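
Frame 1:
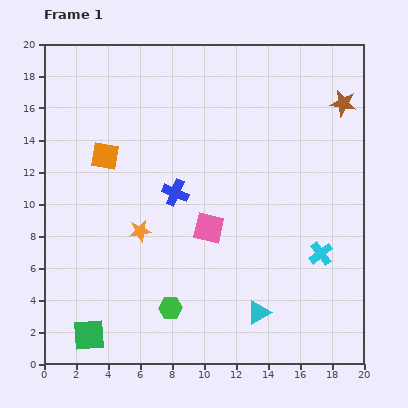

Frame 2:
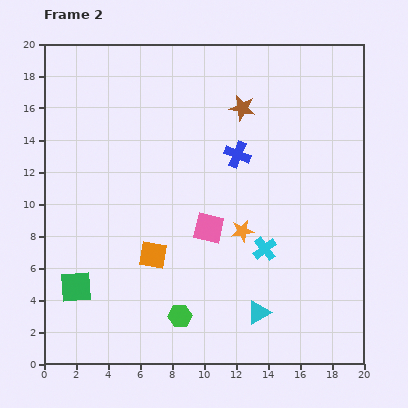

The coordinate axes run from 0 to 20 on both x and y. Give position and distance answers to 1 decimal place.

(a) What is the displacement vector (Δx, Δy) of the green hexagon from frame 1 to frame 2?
(0.6, -0.5)

The green hexagon was at (7.9, 3.5) in frame 1 and (8.5, 3.0) in frame 2.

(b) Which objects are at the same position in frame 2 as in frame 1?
the pink square, the cyan triangle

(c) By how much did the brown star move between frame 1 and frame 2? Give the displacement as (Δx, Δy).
(-6.3, -0.3)

The brown star was at (18.7, 16.3) in frame 1 and (12.4, 16.0) in frame 2.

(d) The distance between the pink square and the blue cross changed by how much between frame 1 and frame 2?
+1.9

Distance in frame 1: 3.0. Distance in frame 2: 4.9.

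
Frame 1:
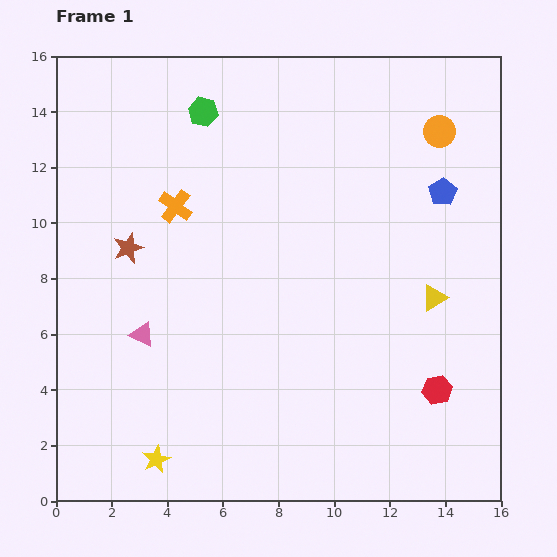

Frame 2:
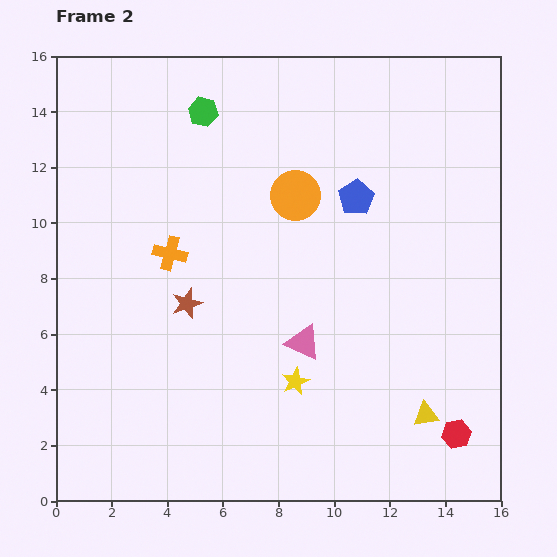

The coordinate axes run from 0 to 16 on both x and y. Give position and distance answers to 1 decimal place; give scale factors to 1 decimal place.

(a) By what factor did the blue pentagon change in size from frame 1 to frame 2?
1.3×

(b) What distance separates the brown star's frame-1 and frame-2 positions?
2.9

The brown star moved from (2.6, 9.1) to (4.7, 7.1), a distance of √(2.1² + 2.0²) ≈ 2.9.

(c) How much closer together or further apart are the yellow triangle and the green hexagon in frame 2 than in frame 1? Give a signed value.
+2.8

Distance in frame 1: 10.7. Distance in frame 2: 13.5.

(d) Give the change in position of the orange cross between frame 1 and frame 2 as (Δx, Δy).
(-0.2, -1.7)

The orange cross was at (4.3, 10.6) in frame 1 and (4.1, 8.9) in frame 2.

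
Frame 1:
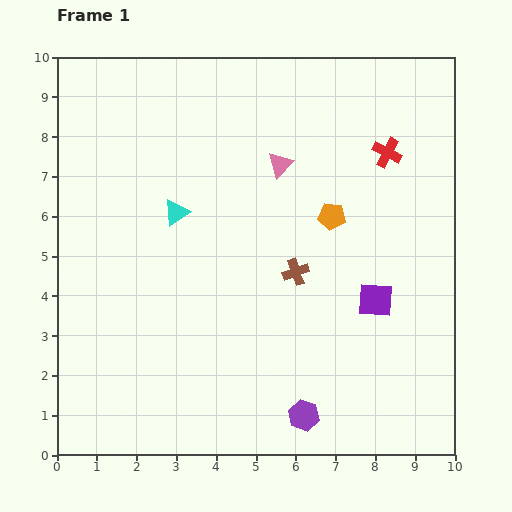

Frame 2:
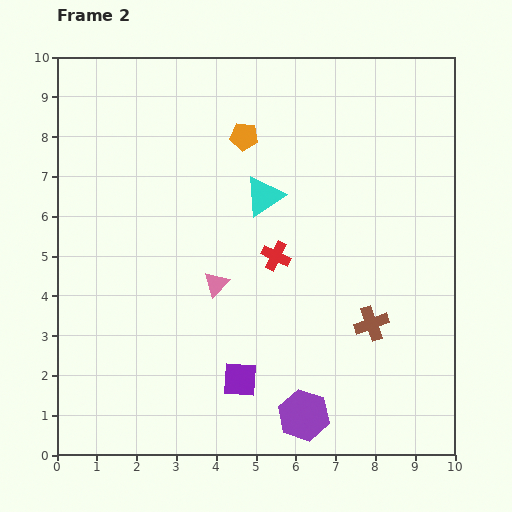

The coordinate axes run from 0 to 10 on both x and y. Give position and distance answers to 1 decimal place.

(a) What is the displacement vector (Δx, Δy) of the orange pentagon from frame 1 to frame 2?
(-2.2, 2.0)

The orange pentagon was at (6.9, 6.0) in frame 1 and (4.7, 8.0) in frame 2.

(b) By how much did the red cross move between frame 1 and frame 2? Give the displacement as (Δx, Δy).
(-2.8, -2.6)

The red cross was at (8.3, 7.6) in frame 1 and (5.5, 5.0) in frame 2.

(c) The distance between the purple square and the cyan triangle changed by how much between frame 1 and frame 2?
-0.9

Distance in frame 1: 5.5. Distance in frame 2: 4.6.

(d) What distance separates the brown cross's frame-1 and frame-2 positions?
2.3

The brown cross moved from (6.0, 4.6) to (7.9, 3.3), a distance of √(1.9² + 1.3²) ≈ 2.3.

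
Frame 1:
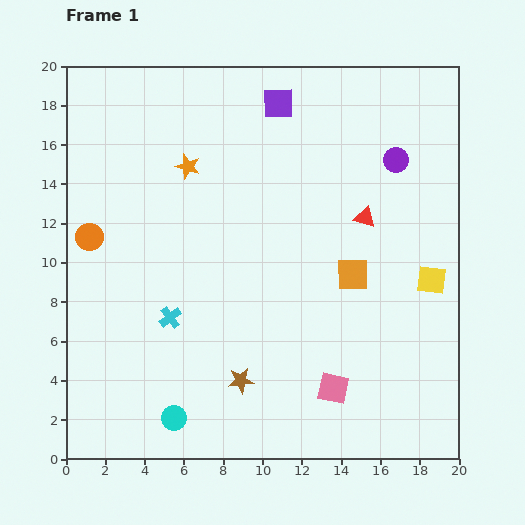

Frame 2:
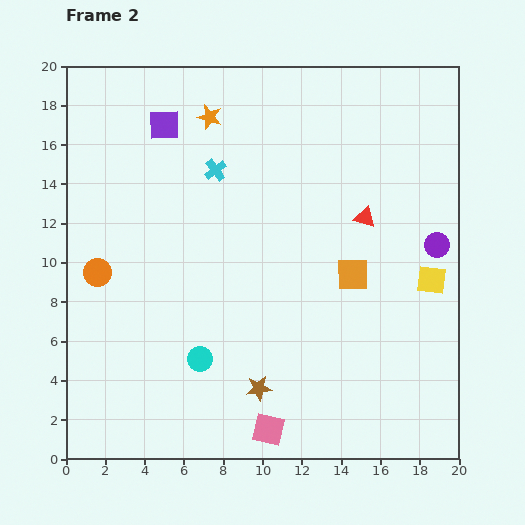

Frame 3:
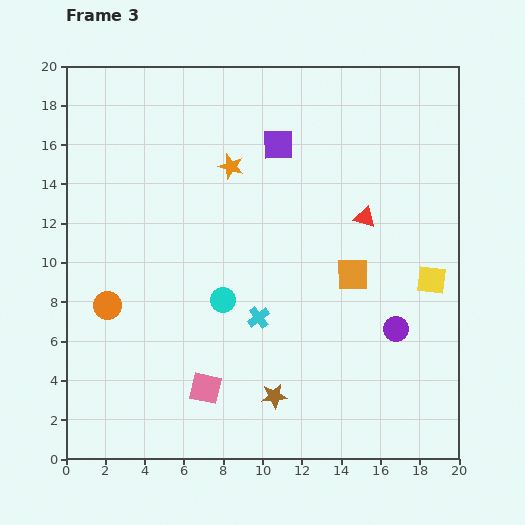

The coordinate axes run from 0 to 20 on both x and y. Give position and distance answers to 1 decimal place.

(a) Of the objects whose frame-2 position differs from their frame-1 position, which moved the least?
the brown star

(moved 1.0)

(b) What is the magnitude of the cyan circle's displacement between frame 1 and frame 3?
6.5

The cyan circle moved from (5.5, 2.1) to (8.0, 8.1), a distance of √(2.5² + 6.0²) ≈ 6.5.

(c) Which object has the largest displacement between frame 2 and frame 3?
the cyan cross

(moved 7.8; next 5.9)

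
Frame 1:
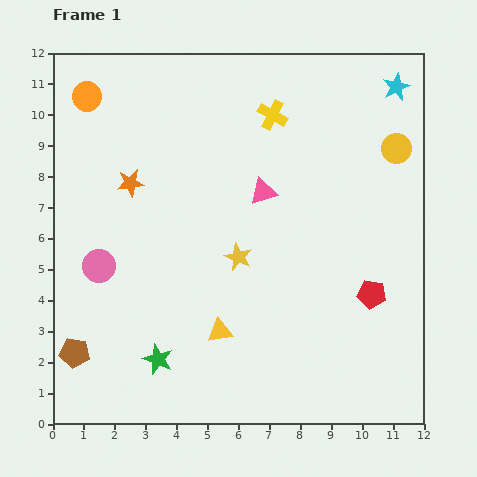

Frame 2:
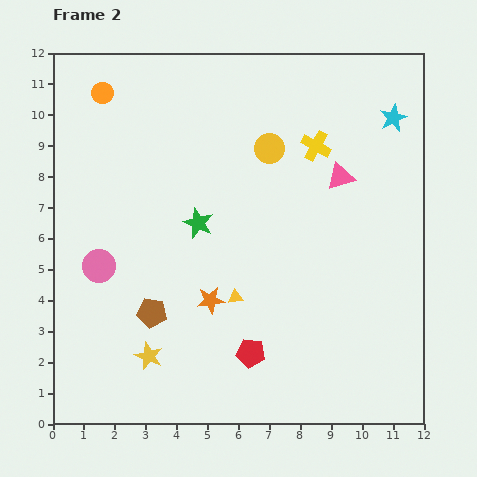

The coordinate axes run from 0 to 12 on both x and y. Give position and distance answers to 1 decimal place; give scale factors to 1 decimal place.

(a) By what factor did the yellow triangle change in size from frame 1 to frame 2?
0.6×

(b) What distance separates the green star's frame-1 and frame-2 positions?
4.6

The green star moved from (3.4, 2.1) to (4.7, 6.5), a distance of √(1.3² + 4.4²) ≈ 4.6.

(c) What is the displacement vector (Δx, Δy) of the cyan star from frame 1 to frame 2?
(-0.1, -1.0)

The cyan star was at (11.1, 10.9) in frame 1 and (11.0, 9.9) in frame 2.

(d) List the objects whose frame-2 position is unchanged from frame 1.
the pink circle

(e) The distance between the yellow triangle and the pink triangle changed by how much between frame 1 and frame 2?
+0.5

Distance in frame 1: 4.7. Distance in frame 2: 5.2.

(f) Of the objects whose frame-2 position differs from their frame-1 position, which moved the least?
the orange circle

(moved 0.5)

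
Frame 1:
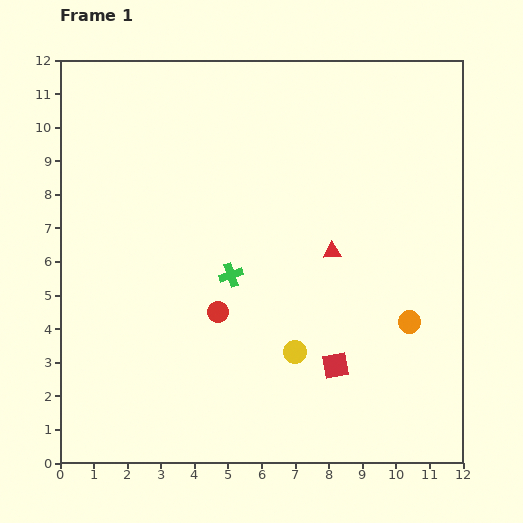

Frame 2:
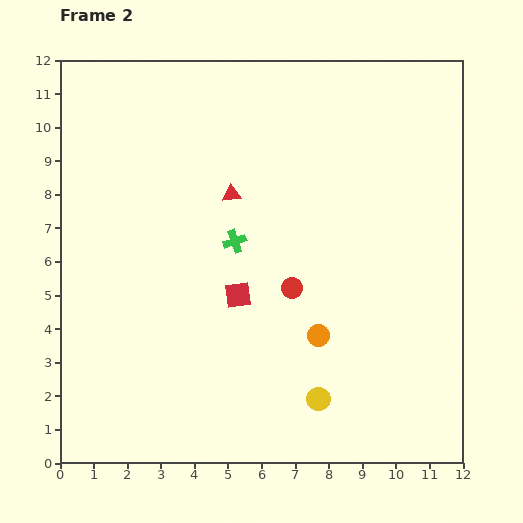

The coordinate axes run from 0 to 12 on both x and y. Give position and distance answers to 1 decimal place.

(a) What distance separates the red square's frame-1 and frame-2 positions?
3.6

The red square moved from (8.2, 2.9) to (5.3, 5.0), a distance of √(2.9² + 2.1²) ≈ 3.6.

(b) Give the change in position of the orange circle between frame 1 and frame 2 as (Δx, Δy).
(-2.7, -0.4)

The orange circle was at (10.4, 4.2) in frame 1 and (7.7, 3.8) in frame 2.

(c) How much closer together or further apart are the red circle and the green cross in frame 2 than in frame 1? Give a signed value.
+1.0

Distance in frame 1: 1.2. Distance in frame 2: 2.2.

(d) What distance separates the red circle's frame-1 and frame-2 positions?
2.3

The red circle moved from (4.7, 4.5) to (6.9, 5.2), a distance of √(2.2² + 0.7²) ≈ 2.3.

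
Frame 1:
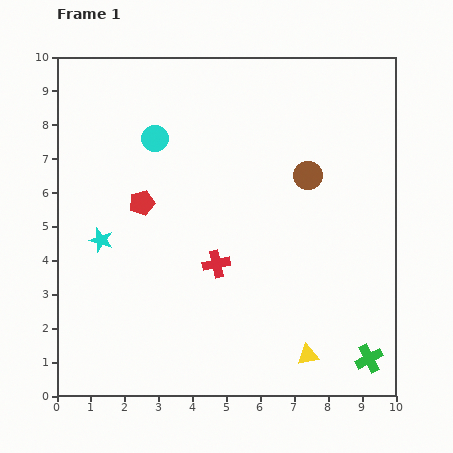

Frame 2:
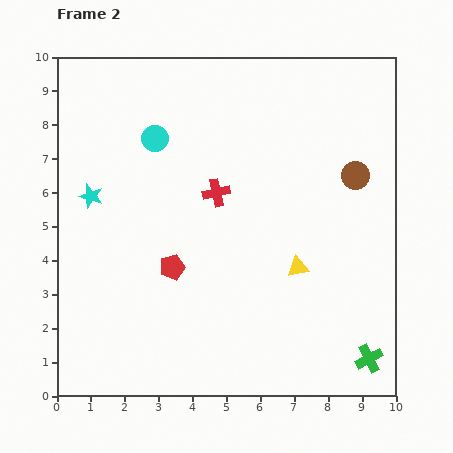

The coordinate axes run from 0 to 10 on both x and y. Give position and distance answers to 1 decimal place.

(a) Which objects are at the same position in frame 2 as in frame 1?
the green cross, the cyan circle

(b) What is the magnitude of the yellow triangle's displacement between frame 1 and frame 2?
2.6

The yellow triangle moved from (7.4, 1.2) to (7.1, 3.8), a distance of √(0.3² + 2.6²) ≈ 2.6.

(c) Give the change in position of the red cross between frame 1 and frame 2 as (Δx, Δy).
(0.0, 2.1)

The red cross was at (4.7, 3.9) in frame 1 and (4.7, 6.0) in frame 2.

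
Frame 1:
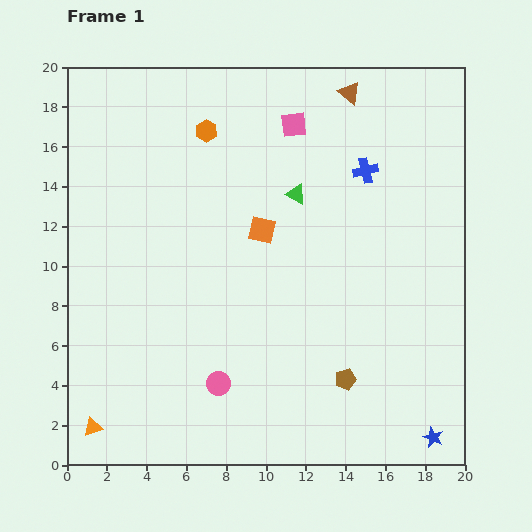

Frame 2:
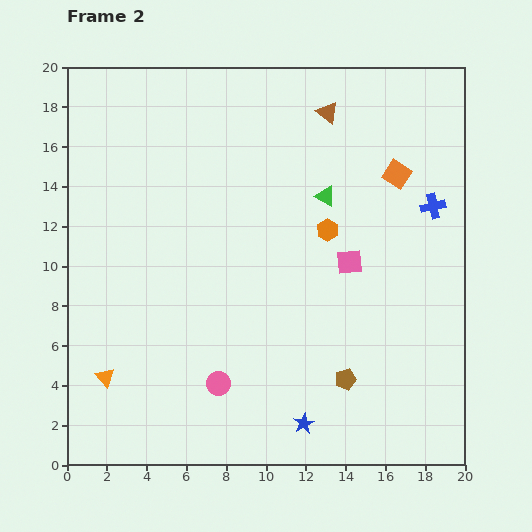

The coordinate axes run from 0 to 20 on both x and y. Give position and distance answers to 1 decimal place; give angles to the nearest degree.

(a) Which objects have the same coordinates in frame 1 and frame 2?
the pink circle, the brown pentagon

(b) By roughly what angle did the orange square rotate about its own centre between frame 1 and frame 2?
19° clockwise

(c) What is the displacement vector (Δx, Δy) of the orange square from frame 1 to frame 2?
(6.8, 2.8)

The orange square was at (9.8, 11.8) in frame 1 and (16.6, 14.6) in frame 2.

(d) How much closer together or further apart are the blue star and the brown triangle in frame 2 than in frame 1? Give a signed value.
-2.2

Distance in frame 1: 17.8. Distance in frame 2: 15.6.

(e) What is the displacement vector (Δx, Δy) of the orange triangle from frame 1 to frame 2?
(0.6, 2.5)

The orange triangle was at (1.3, 1.9) in frame 1 and (1.9, 4.4) in frame 2.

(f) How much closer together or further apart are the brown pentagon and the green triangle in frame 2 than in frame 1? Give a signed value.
-0.3

Distance in frame 1: 9.6. Distance in frame 2: 9.3.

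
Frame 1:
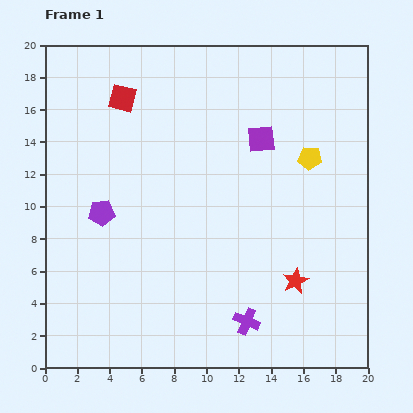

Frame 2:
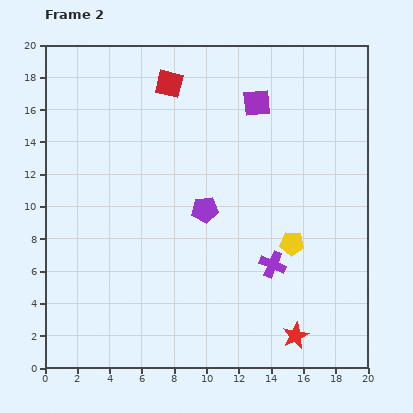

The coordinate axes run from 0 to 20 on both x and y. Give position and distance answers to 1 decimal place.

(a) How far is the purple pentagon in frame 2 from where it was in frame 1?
6.4

The purple pentagon moved from (3.5, 9.6) to (9.9, 9.8), a distance of √(6.4² + 0.2²) ≈ 6.4.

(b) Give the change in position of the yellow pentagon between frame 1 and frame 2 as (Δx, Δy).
(-1.1, -5.3)

The yellow pentagon was at (16.4, 13.0) in frame 1 and (15.3, 7.7) in frame 2.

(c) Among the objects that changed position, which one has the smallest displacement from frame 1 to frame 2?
the purple square

(moved 2.2)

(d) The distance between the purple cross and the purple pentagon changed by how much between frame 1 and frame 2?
-5.8

Distance in frame 1: 11.2. Distance in frame 2: 5.4.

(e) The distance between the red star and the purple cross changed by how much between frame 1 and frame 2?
+0.7

Distance in frame 1: 3.9. Distance in frame 2: 4.6.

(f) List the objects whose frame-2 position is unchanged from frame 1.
none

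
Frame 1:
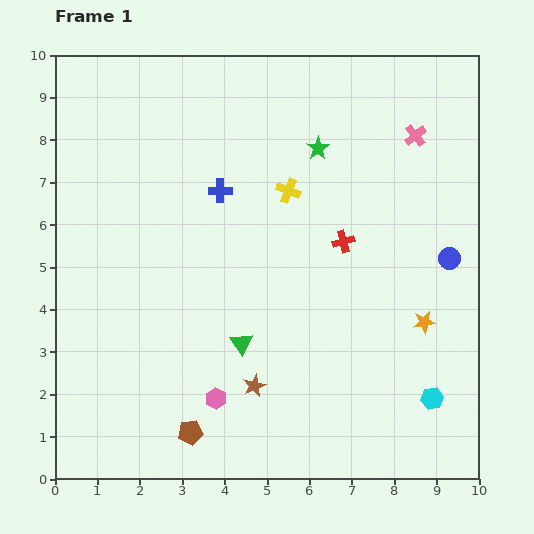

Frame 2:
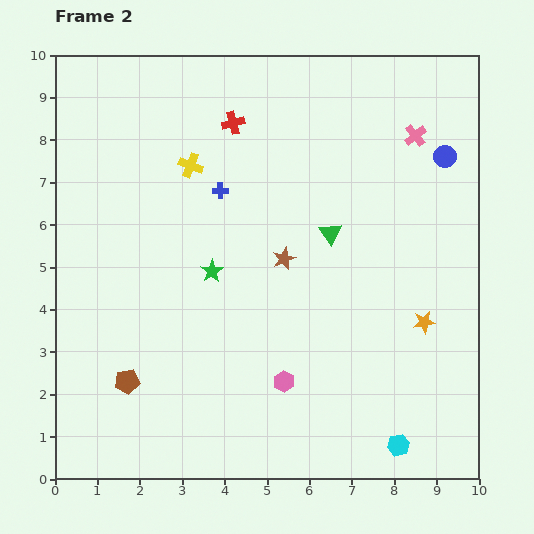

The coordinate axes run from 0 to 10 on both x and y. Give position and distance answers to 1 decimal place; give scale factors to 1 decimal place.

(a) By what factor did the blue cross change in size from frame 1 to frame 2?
0.7×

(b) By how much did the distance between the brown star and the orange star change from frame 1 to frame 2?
-0.7

Distance in frame 1: 4.3. Distance in frame 2: 3.6.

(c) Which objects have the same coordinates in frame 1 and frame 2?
the orange star, the blue cross, the pink cross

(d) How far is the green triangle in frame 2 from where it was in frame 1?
3.3

The green triangle moved from (4.4, 3.2) to (6.5, 5.8), a distance of √(2.1² + 2.6²) ≈ 3.3.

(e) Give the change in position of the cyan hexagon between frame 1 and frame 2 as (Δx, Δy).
(-0.8, -1.1)

The cyan hexagon was at (8.9, 1.9) in frame 1 and (8.1, 0.8) in frame 2.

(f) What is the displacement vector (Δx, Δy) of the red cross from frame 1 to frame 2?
(-2.6, 2.8)

The red cross was at (6.8, 5.6) in frame 1 and (4.2, 8.4) in frame 2.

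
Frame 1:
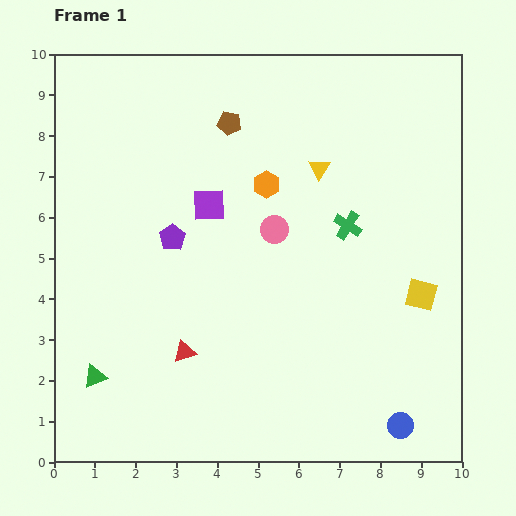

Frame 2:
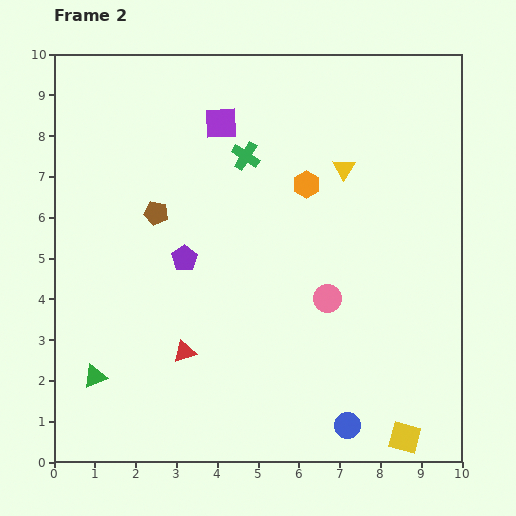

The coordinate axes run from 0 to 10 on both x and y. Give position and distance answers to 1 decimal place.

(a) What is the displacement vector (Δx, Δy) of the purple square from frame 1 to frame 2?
(0.3, 2.0)

The purple square was at (3.8, 6.3) in frame 1 and (4.1, 8.3) in frame 2.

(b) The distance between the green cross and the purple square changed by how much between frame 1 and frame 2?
-2.4

Distance in frame 1: 3.4. Distance in frame 2: 1.0.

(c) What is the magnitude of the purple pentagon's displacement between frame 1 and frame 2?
0.6

The purple pentagon moved from (2.9, 5.5) to (3.2, 5.0), a distance of √(0.3² + 0.5²) ≈ 0.6.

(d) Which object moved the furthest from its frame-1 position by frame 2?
the yellow square

(moved 3.5; next 3.0)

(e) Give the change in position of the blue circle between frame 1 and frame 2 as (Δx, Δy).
(-1.3, 0.0)

The blue circle was at (8.5, 0.9) in frame 1 and (7.2, 0.9) in frame 2.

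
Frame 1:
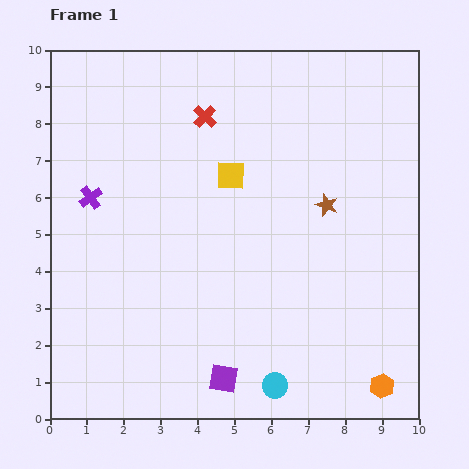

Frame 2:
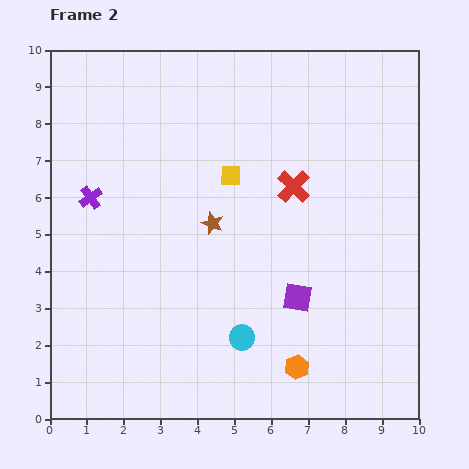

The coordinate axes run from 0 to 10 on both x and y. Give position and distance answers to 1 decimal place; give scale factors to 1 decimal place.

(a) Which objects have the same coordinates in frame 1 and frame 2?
the purple cross, the yellow square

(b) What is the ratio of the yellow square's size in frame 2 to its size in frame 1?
0.7×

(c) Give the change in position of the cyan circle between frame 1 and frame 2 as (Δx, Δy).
(-0.9, 1.3)

The cyan circle was at (6.1, 0.9) in frame 1 and (5.2, 2.2) in frame 2.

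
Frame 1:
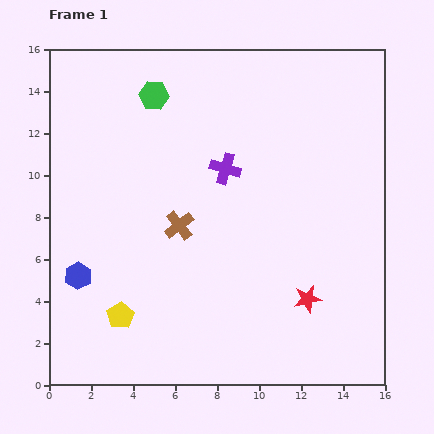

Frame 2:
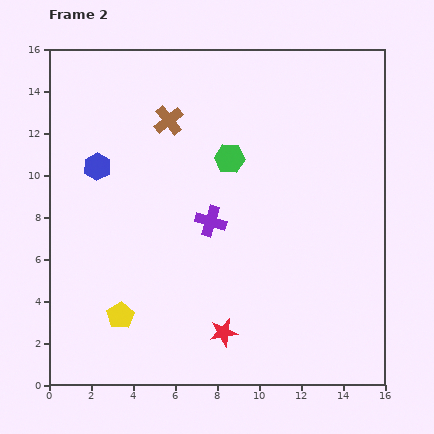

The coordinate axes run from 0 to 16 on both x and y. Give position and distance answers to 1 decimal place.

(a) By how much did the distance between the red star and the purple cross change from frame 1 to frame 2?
-2.0

Distance in frame 1: 7.3. Distance in frame 2: 5.3.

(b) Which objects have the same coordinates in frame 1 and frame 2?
the yellow pentagon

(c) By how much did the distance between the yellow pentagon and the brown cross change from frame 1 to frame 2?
+4.5

Distance in frame 1: 5.1. Distance in frame 2: 9.6.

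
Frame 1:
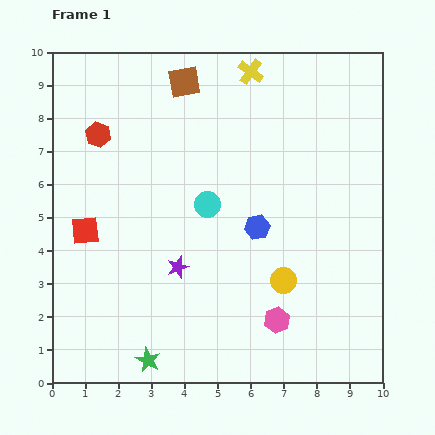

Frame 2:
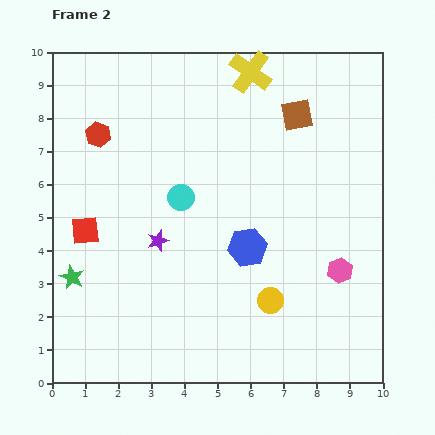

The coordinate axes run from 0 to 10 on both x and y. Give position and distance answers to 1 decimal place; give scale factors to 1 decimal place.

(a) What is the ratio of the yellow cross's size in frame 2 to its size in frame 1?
1.7×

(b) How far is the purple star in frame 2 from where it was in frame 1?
1.0

The purple star moved from (3.8, 3.5) to (3.2, 4.3), a distance of √(0.6² + 0.8²) ≈ 1.0.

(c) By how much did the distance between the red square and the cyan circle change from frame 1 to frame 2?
-0.7

Distance in frame 1: 3.8. Distance in frame 2: 3.1.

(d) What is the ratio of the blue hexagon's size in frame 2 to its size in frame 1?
1.5×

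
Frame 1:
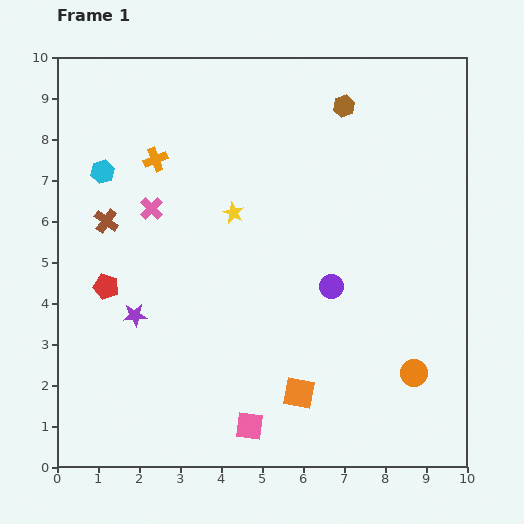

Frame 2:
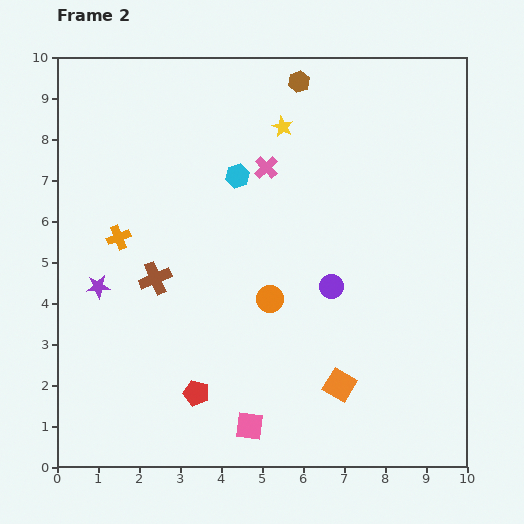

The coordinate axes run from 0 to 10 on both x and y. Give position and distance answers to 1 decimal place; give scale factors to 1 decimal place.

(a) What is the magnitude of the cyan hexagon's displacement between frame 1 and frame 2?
3.3

The cyan hexagon moved from (1.1, 7.2) to (4.4, 7.1), a distance of √(3.3² + 0.1²) ≈ 3.3.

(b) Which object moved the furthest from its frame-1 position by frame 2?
the orange circle

(moved 3.9; next 3.4)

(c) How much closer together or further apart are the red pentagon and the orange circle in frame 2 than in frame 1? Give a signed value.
-4.9

Distance in frame 1: 7.8. Distance in frame 2: 2.9.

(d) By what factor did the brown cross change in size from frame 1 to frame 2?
1.3×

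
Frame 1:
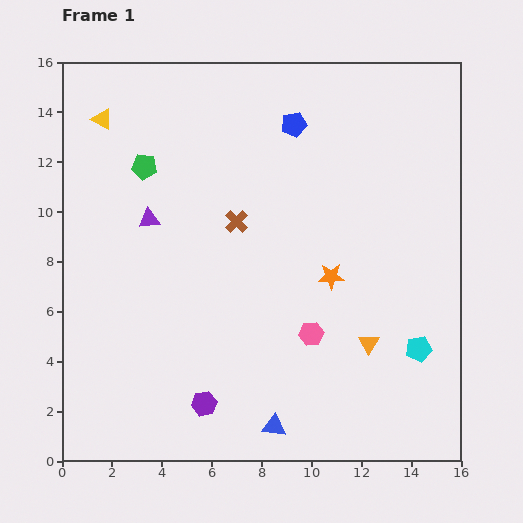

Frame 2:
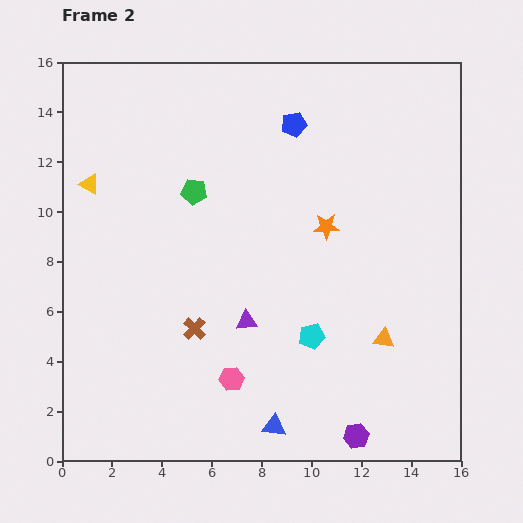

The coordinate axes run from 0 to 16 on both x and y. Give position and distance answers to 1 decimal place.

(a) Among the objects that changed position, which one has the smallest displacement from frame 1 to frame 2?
the orange triangle

(moved 0.6)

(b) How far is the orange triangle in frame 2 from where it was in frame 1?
0.6

The orange triangle moved from (12.3, 4.7) to (12.9, 4.9), a distance of √(0.6² + 0.2²) ≈ 0.6.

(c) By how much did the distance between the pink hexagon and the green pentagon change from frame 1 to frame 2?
-1.9

Distance in frame 1: 9.5. Distance in frame 2: 7.6.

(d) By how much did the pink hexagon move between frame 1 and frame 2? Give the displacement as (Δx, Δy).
(-3.2, -1.8)

The pink hexagon was at (10.0, 5.1) in frame 1 and (6.8, 3.3) in frame 2.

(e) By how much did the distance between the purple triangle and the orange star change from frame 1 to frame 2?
-2.7

Distance in frame 1: 7.7. Distance in frame 2: 5.0.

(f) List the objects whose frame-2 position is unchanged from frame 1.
the blue pentagon, the blue triangle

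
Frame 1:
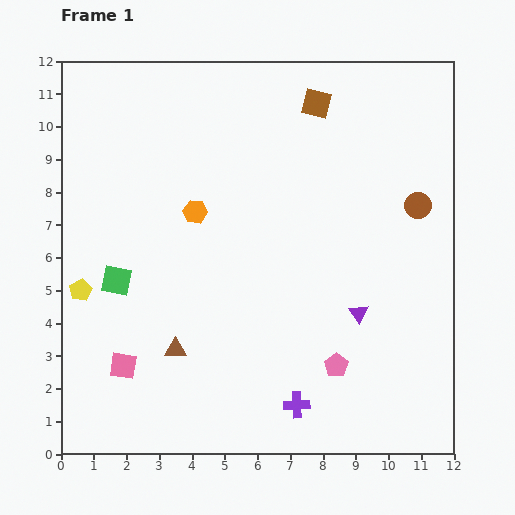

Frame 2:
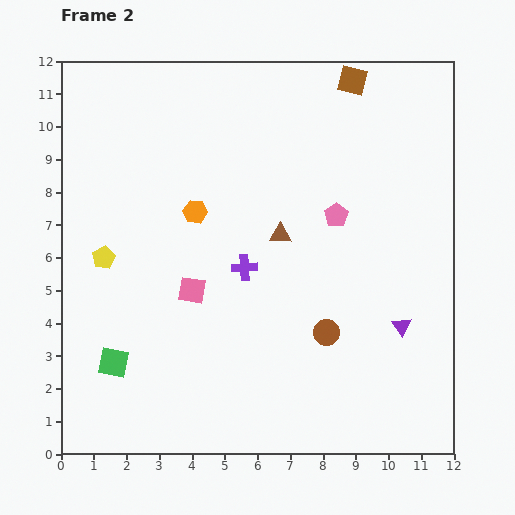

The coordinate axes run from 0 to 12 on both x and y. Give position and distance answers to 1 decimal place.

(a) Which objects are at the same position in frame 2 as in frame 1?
the orange hexagon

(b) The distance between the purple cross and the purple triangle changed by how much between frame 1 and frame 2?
+1.7

Distance in frame 1: 3.4. Distance in frame 2: 5.1.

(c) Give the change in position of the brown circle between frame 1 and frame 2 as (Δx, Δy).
(-2.8, -3.9)

The brown circle was at (10.9, 7.6) in frame 1 and (8.1, 3.7) in frame 2.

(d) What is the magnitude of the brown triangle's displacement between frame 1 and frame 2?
4.7

The brown triangle moved from (3.5, 3.2) to (6.7, 6.7), a distance of √(3.2² + 3.5²) ≈ 4.7.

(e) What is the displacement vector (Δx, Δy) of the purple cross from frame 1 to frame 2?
(-1.6, 4.2)

The purple cross was at (7.2, 1.5) in frame 1 and (5.6, 5.7) in frame 2.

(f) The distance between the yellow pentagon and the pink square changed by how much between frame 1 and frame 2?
+0.3

Distance in frame 1: 2.6. Distance in frame 2: 2.9.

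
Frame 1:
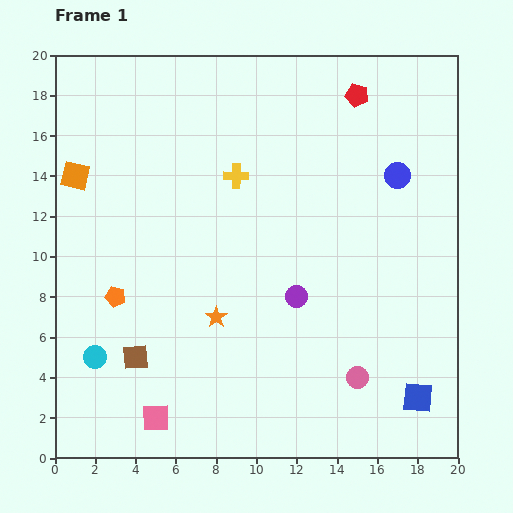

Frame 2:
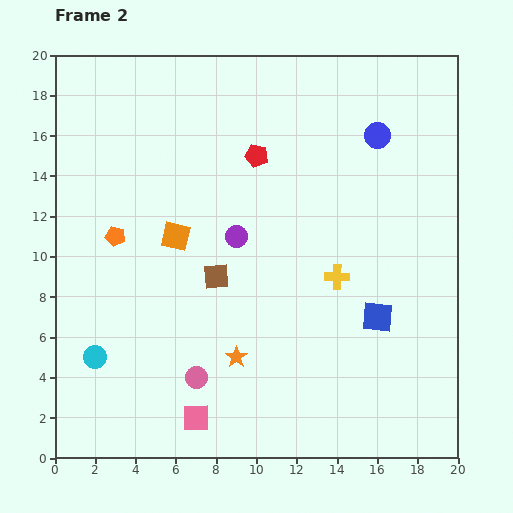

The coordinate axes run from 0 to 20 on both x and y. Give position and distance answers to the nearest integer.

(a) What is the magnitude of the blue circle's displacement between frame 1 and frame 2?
2

The blue circle moved from (17, 14) to (16, 16), a distance of √(1² + 2²) ≈ 2.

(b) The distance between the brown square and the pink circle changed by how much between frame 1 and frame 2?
-6

Distance in frame 1: 11. Distance in frame 2: 5.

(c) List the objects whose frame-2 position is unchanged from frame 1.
the cyan circle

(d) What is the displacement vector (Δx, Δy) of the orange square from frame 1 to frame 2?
(5, -3)

The orange square was at (1, 14) in frame 1 and (6, 11) in frame 2.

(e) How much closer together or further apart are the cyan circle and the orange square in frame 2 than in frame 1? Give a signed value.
-2

Distance in frame 1: 9. Distance in frame 2: 7.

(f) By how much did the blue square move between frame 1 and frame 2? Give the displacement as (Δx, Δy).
(-2, 4)

The blue square was at (18, 3) in frame 1 and (16, 7) in frame 2.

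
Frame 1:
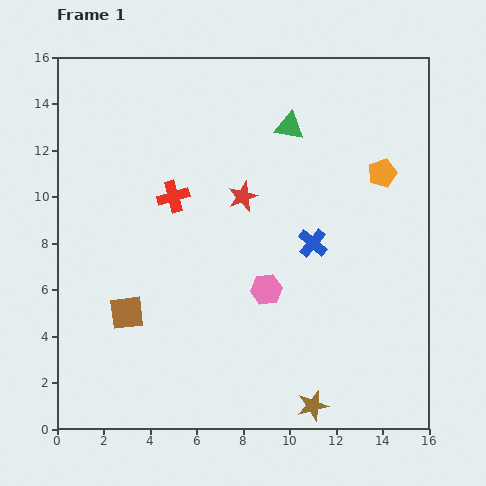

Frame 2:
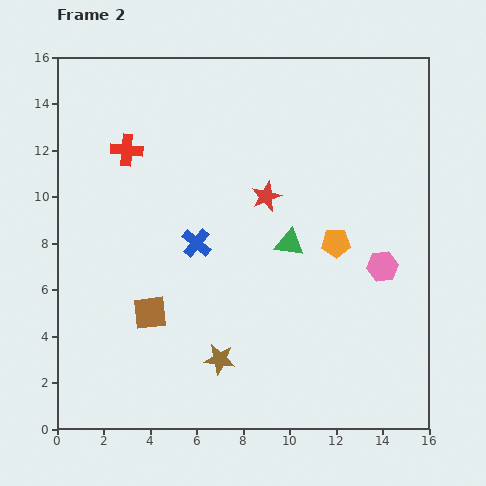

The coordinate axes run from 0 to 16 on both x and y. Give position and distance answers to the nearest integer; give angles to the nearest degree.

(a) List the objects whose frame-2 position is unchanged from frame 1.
none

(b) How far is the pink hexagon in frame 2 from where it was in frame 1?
5

The pink hexagon moved from (9, 6) to (14, 7), a distance of √(5² + 1²) ≈ 5.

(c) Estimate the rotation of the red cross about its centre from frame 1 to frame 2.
20° clockwise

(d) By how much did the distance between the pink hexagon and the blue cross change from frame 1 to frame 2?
+5

Distance in frame 1: 3. Distance in frame 2: 8.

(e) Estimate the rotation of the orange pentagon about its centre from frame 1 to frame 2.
19° clockwise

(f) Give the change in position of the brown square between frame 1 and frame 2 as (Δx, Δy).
(1, 0)

The brown square was at (3, 5) in frame 1 and (4, 5) in frame 2.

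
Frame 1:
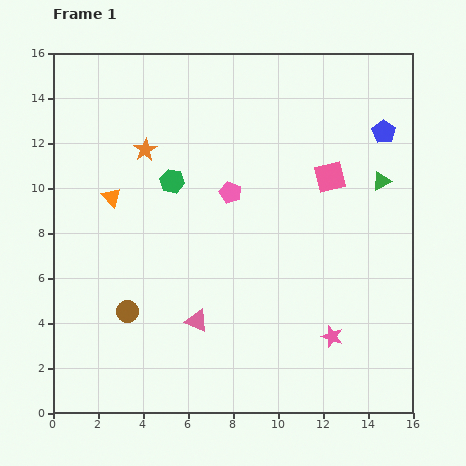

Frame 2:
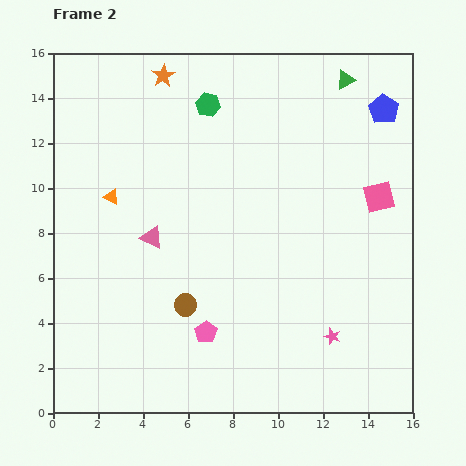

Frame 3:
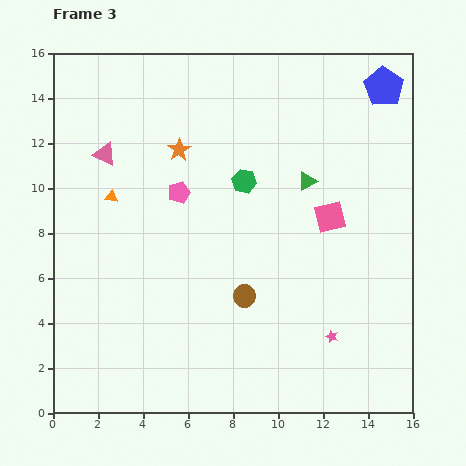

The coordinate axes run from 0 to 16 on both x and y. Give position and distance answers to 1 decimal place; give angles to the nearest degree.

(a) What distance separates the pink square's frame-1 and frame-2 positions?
2.4

The pink square moved from (12.3, 10.5) to (14.5, 9.6), a distance of √(2.2² + 0.9²) ≈ 2.4.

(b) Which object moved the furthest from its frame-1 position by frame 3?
the pink triangle

(moved 8.5; next 5.2)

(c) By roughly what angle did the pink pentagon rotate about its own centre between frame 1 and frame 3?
31° clockwise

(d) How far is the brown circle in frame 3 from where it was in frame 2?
2.6

The brown circle moved from (5.9, 4.8) to (8.5, 5.2), a distance of √(2.6² + 0.4²) ≈ 2.6.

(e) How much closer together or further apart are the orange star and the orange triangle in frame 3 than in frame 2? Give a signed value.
-2.2

Distance in frame 2: 5.9. Distance in frame 3: 3.7.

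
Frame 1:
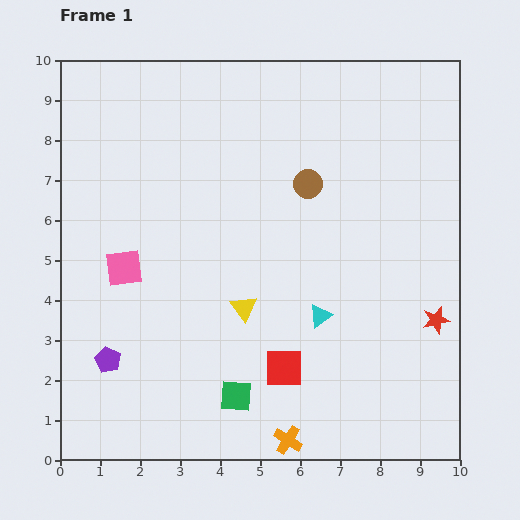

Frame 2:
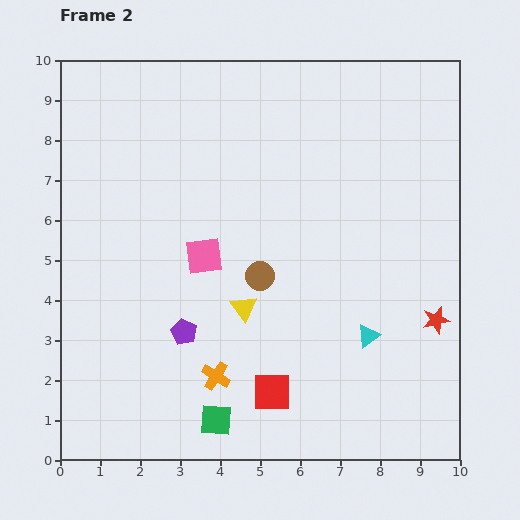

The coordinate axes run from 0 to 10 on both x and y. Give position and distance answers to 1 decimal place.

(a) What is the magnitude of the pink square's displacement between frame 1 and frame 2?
2.0

The pink square moved from (1.6, 4.8) to (3.6, 5.1), a distance of √(2.0² + 0.3²) ≈ 2.0.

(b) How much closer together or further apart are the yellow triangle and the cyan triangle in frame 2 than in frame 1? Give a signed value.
+1.3

Distance in frame 1: 1.9. Distance in frame 2: 3.2.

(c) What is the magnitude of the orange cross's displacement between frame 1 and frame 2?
2.4

The orange cross moved from (5.7, 0.5) to (3.9, 2.1), a distance of √(1.8² + 1.6²) ≈ 2.4.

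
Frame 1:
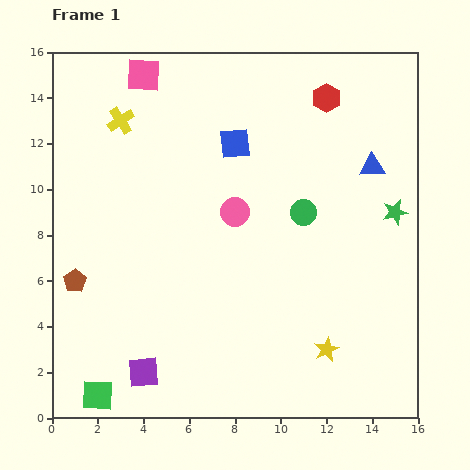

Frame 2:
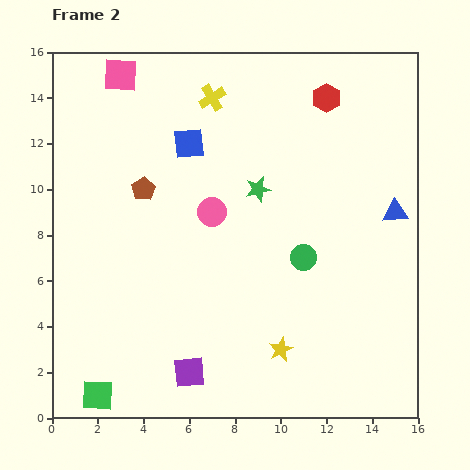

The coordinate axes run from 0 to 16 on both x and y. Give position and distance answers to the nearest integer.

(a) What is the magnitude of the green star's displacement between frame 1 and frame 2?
6

The green star moved from (15, 9) to (9, 10), a distance of √(6² + 1²) ≈ 6.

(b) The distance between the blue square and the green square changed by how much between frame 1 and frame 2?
-1

Distance in frame 1: 13. Distance in frame 2: 12.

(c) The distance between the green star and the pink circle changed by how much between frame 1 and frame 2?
-5

Distance in frame 1: 7. Distance in frame 2: 2.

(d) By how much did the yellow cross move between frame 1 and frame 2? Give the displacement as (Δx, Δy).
(4, 1)

The yellow cross was at (3, 13) in frame 1 and (7, 14) in frame 2.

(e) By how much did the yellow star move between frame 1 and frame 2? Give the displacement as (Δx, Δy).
(-2, 0)

The yellow star was at (12, 3) in frame 1 and (10, 3) in frame 2.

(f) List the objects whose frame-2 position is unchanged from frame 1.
the red hexagon, the green square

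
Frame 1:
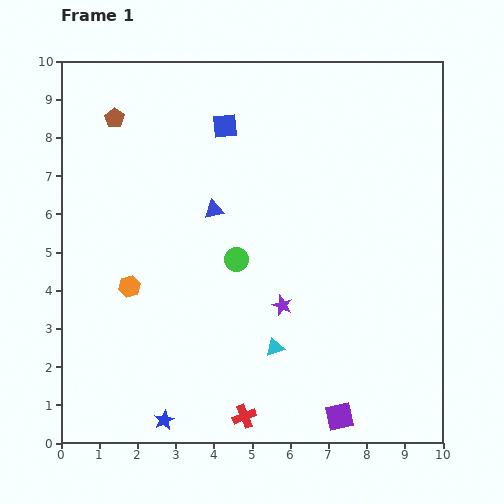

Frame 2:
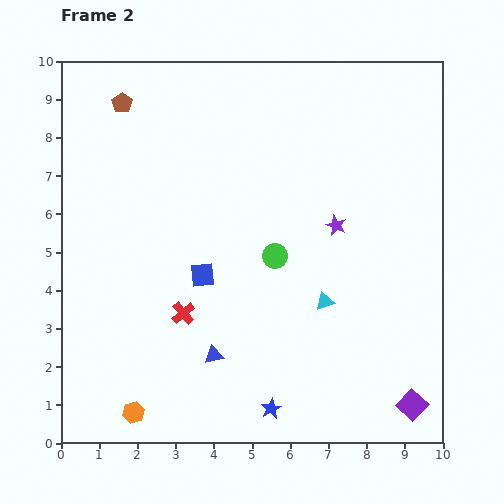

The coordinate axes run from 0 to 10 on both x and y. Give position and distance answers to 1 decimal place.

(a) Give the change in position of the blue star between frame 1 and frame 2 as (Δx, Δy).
(2.8, 0.3)

The blue star was at (2.7, 0.6) in frame 1 and (5.5, 0.9) in frame 2.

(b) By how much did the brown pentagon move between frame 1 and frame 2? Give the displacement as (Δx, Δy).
(0.2, 0.4)

The brown pentagon was at (1.4, 8.5) in frame 1 and (1.6, 8.9) in frame 2.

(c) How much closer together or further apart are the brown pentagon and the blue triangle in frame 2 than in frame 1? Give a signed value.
+3.5

Distance in frame 1: 3.5. Distance in frame 2: 7.0.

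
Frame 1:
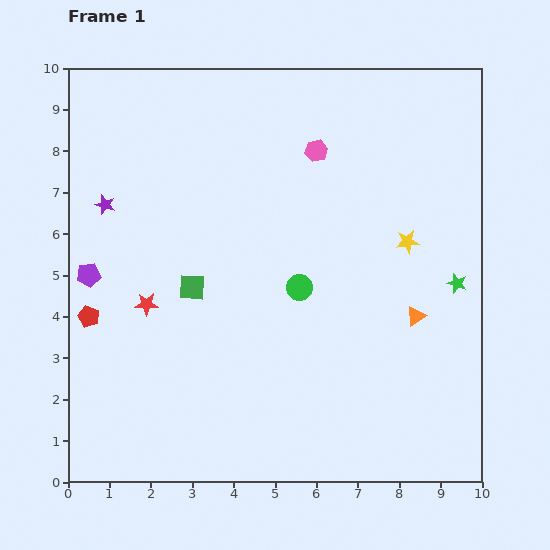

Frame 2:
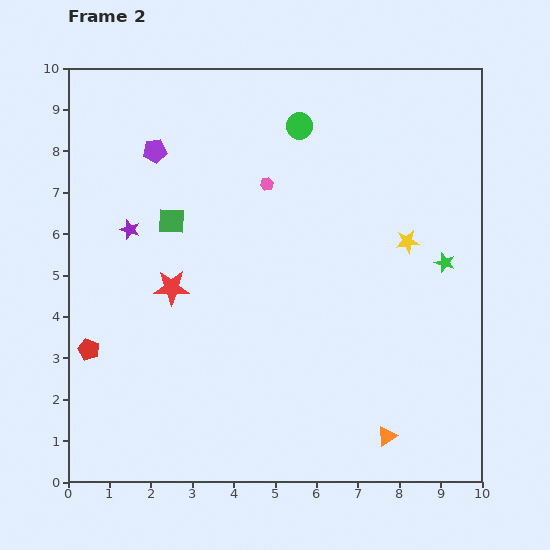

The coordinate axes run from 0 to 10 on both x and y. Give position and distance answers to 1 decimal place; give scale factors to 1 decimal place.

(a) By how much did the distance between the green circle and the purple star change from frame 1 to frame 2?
-0.3

Distance in frame 1: 5.1. Distance in frame 2: 4.8.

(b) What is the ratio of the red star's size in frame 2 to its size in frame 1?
1.5×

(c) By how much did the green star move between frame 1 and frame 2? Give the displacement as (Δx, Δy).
(-0.3, 0.5)

The green star was at (9.4, 4.8) in frame 1 and (9.1, 5.3) in frame 2.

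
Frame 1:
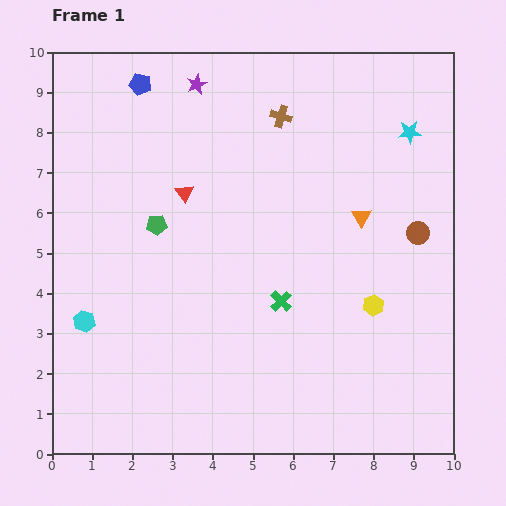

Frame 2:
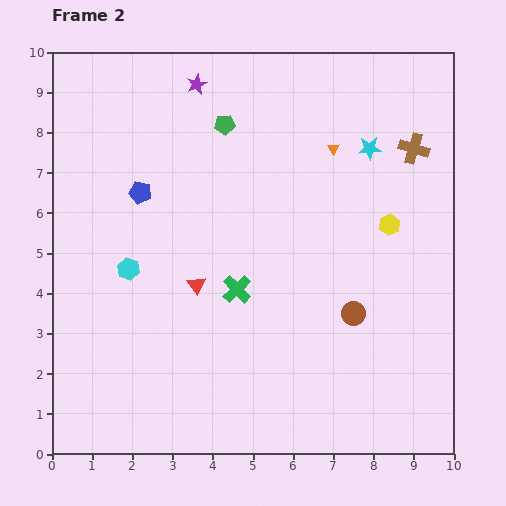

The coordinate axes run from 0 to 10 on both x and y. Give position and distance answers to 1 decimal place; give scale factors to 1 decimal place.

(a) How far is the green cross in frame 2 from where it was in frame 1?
1.1

The green cross moved from (5.7, 3.8) to (4.6, 4.1), a distance of √(1.1² + 0.3²) ≈ 1.1.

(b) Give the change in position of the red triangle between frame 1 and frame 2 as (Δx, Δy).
(0.3, -2.3)

The red triangle was at (3.3, 6.5) in frame 1 and (3.6, 4.2) in frame 2.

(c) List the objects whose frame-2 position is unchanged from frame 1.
the purple star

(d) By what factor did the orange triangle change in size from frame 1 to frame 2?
0.6×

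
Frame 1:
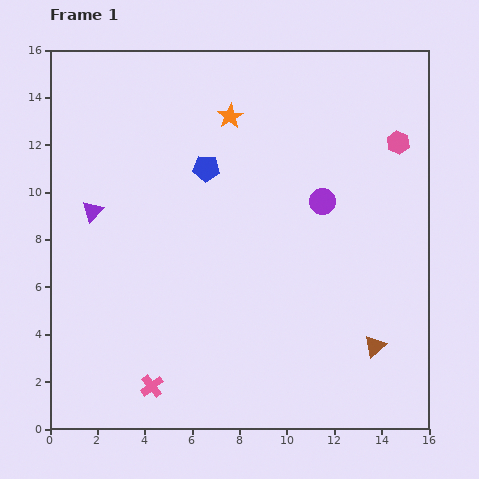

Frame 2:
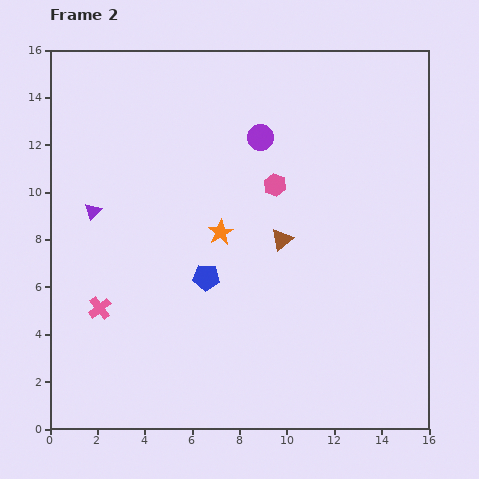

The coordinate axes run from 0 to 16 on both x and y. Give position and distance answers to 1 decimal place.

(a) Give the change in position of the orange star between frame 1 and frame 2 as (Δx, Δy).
(-0.4, -4.9)

The orange star was at (7.6, 13.2) in frame 1 and (7.2, 8.3) in frame 2.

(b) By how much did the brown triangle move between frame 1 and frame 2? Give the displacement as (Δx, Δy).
(-3.9, 4.5)

The brown triangle was at (13.7, 3.5) in frame 1 and (9.8, 8.0) in frame 2.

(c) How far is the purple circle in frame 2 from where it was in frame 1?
3.7

The purple circle moved from (11.5, 9.6) to (8.9, 12.3), a distance of √(2.6² + 2.7²) ≈ 3.7.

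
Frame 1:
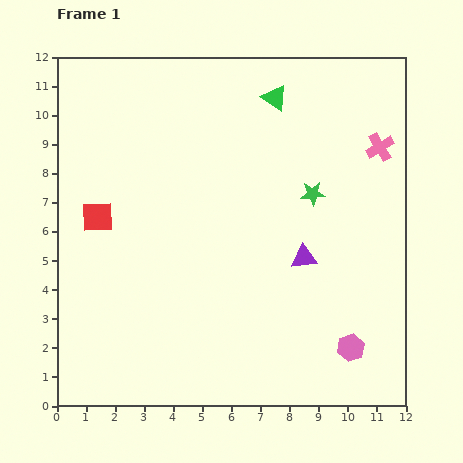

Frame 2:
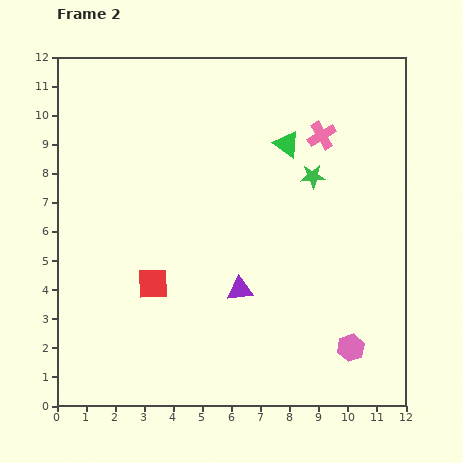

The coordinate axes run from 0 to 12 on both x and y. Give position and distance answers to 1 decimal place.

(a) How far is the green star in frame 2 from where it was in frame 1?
0.6

The green star moved from (8.8, 7.3) to (8.8, 7.9), a distance of √(0.0² + 0.6²) ≈ 0.6.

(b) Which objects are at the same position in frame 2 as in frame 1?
the pink hexagon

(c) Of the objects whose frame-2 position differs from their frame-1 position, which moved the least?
the green star

(moved 0.6)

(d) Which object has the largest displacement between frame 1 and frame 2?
the red square

(moved 3.0; next 2.5)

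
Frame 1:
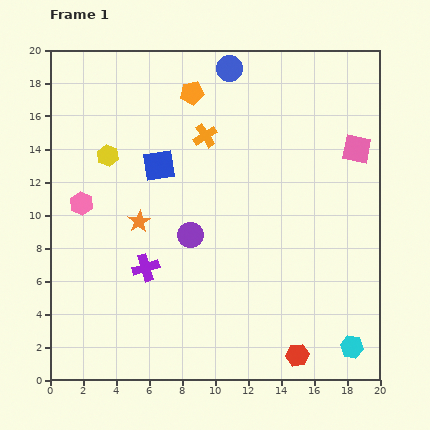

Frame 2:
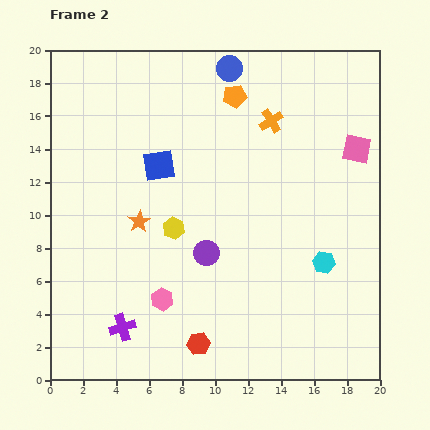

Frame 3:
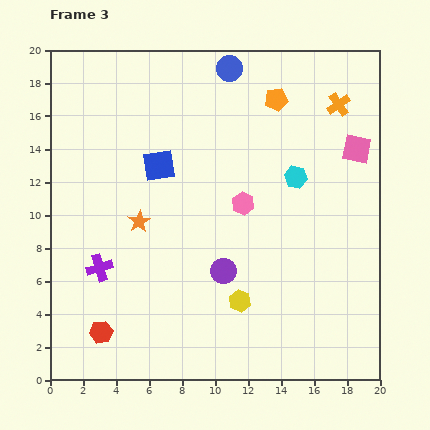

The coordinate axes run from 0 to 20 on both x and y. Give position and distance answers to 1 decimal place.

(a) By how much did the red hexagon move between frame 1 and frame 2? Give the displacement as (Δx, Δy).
(-6.0, 0.7)

The red hexagon was at (15.0, 1.5) in frame 1 and (9.0, 2.2) in frame 2.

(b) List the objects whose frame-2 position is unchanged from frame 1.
the orange star, the blue square, the blue circle, the pink square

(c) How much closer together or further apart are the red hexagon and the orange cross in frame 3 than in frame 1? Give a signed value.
+5.5

Distance in frame 1: 14.4. Distance in frame 3: 19.9.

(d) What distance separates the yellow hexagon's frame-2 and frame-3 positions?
5.9

The yellow hexagon moved from (7.5, 9.2) to (11.5, 4.8), a distance of √(4.0² + 4.4²) ≈ 5.9.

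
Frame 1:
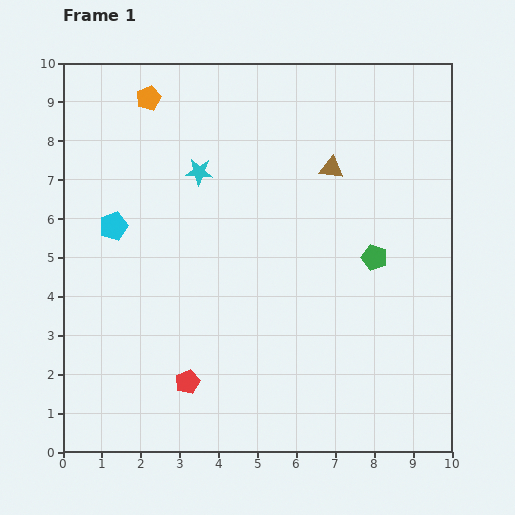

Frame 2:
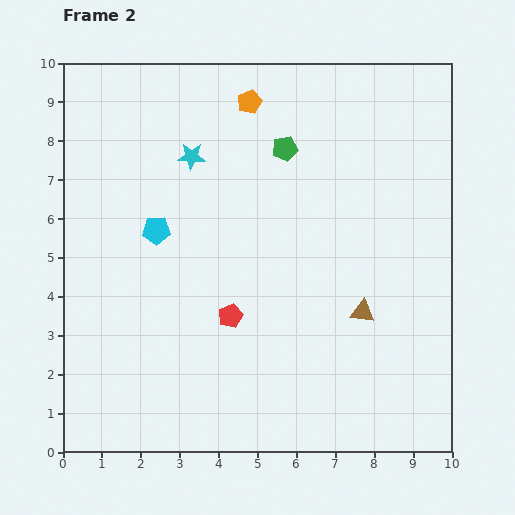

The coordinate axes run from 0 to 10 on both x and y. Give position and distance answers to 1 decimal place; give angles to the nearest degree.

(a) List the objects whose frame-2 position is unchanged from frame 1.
none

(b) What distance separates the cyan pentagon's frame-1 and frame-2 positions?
1.1

The cyan pentagon moved from (1.3, 5.8) to (2.4, 5.7), a distance of √(1.1² + 0.1²) ≈ 1.1.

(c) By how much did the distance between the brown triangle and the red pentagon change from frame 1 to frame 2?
-3.2

Distance in frame 1: 6.6. Distance in frame 2: 3.4.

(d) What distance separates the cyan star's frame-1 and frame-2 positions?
0.4

The cyan star moved from (3.5, 7.2) to (3.3, 7.6), a distance of √(0.2² + 0.4²) ≈ 0.4.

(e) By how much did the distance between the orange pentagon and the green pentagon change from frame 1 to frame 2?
-5.6

Distance in frame 1: 7.1. Distance in frame 2: 1.5.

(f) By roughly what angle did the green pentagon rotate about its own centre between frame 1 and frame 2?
30° counter-clockwise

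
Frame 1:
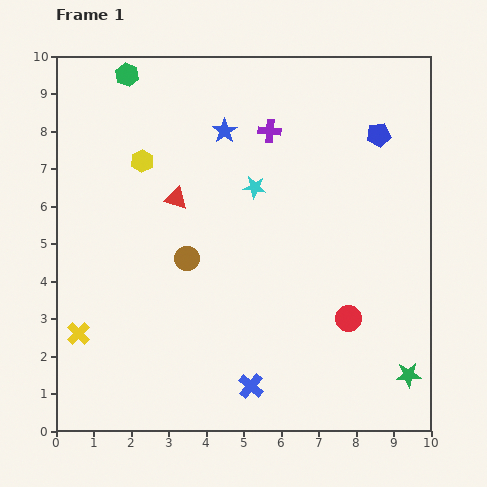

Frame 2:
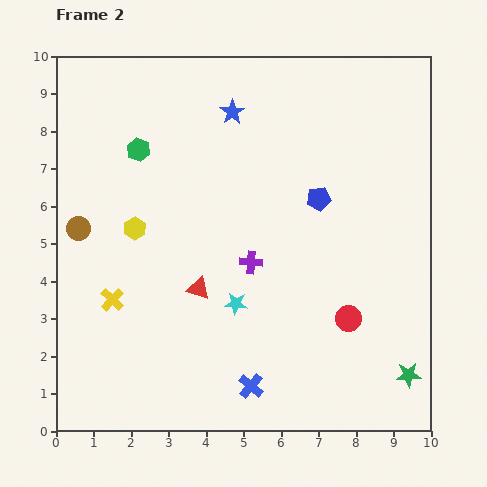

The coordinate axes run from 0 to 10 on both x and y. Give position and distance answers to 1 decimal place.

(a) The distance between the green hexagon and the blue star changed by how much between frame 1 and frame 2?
-0.3

Distance in frame 1: 3.0. Distance in frame 2: 2.7.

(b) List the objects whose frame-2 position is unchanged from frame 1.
the blue cross, the green star, the red circle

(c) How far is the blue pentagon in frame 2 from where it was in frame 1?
2.3

The blue pentagon moved from (8.6, 7.9) to (7.0, 6.2), a distance of √(1.6² + 1.7²) ≈ 2.3.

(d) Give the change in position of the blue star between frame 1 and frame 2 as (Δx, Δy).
(0.2, 0.5)

The blue star was at (4.5, 8.0) in frame 1 and (4.7, 8.5) in frame 2.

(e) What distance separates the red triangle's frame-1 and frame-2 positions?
2.5

The red triangle moved from (3.2, 6.2) to (3.8, 3.8), a distance of √(0.6² + 2.4²) ≈ 2.5.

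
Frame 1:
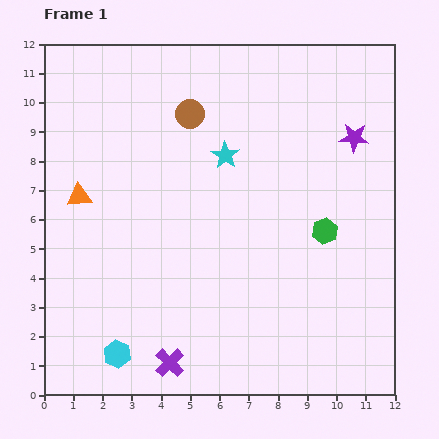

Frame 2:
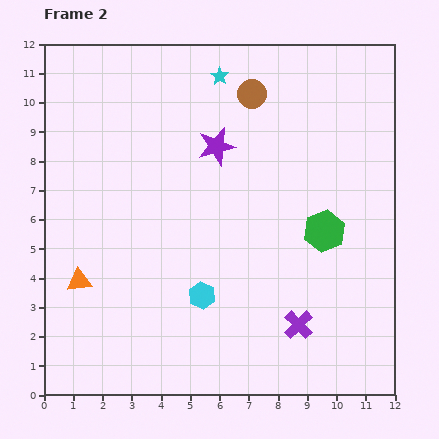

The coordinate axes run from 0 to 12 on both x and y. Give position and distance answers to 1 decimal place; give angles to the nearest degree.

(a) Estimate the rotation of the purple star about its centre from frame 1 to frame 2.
18° counter-clockwise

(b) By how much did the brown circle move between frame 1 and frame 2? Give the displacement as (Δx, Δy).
(2.1, 0.7)

The brown circle was at (5.0, 9.6) in frame 1 and (7.1, 10.3) in frame 2.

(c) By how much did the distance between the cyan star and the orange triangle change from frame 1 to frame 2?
+3.3

Distance in frame 1: 5.2. Distance in frame 2: 8.5.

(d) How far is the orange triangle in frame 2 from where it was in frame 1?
2.9

The orange triangle moved from (1.2, 6.8) to (1.2, 3.9), a distance of √(0.0² + 2.9²) ≈ 2.9.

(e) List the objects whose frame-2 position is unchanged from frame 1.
the green hexagon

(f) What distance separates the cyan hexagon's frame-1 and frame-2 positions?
3.5

The cyan hexagon moved from (2.5, 1.4) to (5.4, 3.4), a distance of √(2.9² + 2.0²) ≈ 3.5.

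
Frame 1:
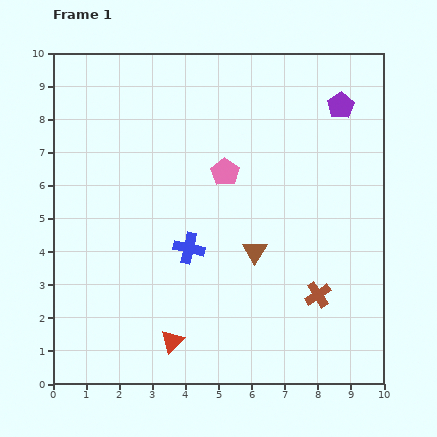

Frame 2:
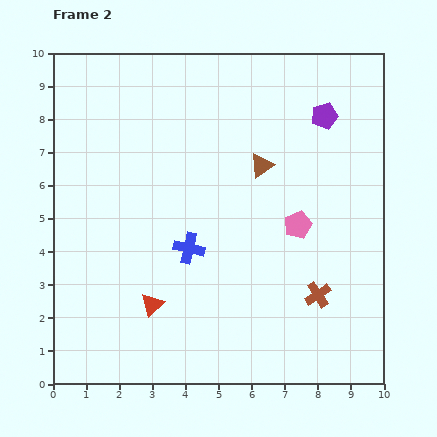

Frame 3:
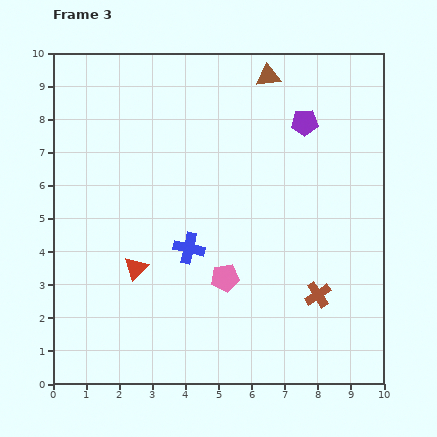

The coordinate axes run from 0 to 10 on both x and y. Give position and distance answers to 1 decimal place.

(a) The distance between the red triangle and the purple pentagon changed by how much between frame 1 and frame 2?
-1.0

Distance in frame 1: 8.7. Distance in frame 2: 7.7.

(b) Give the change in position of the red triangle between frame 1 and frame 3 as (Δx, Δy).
(-1.1, 2.2)

The red triangle was at (3.6, 1.3) in frame 1 and (2.5, 3.5) in frame 3.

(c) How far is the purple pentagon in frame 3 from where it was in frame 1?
1.2

The purple pentagon moved from (8.7, 8.4) to (7.6, 7.9), a distance of √(1.1² + 0.5²) ≈ 1.2.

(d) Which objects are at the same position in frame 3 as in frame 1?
the brown cross, the blue cross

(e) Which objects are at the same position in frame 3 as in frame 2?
the brown cross, the blue cross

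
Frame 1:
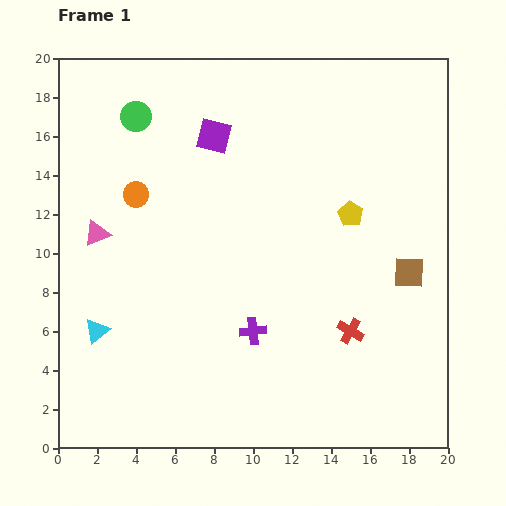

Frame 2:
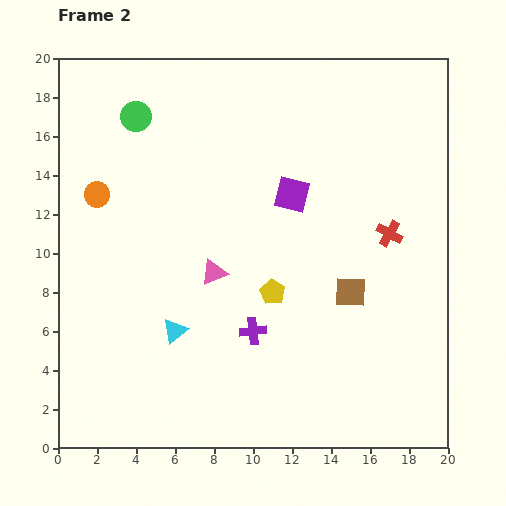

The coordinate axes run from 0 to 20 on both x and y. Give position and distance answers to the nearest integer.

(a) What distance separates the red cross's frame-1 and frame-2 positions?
5

The red cross moved from (15, 6) to (17, 11), a distance of √(2² + 5²) ≈ 5.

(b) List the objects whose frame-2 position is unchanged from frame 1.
the green circle, the purple cross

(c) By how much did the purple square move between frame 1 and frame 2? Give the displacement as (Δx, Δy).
(4, -3)

The purple square was at (8, 16) in frame 1 and (12, 13) in frame 2.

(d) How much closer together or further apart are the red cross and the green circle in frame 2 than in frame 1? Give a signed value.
-2

Distance in frame 1: 16. Distance in frame 2: 14.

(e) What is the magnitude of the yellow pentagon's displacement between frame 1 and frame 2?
6

The yellow pentagon moved from (15, 12) to (11, 8), a distance of √(4² + 4²) ≈ 6.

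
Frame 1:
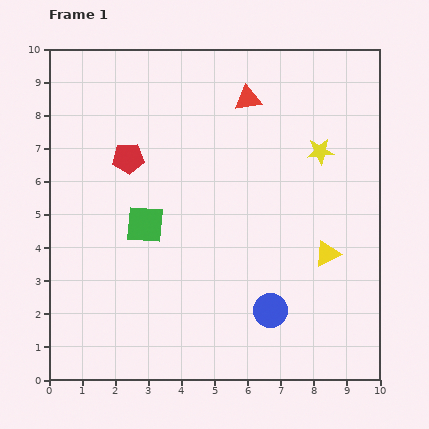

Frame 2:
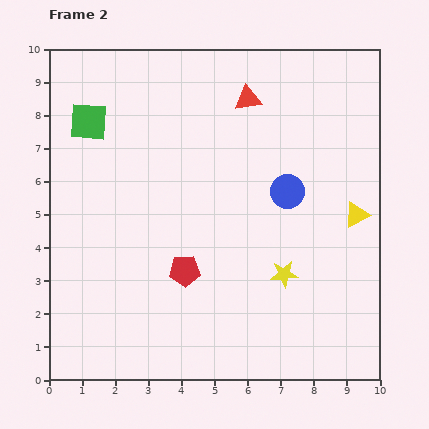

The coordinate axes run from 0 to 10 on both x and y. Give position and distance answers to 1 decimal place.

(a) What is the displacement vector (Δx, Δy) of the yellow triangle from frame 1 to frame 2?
(0.9, 1.2)

The yellow triangle was at (8.4, 3.8) in frame 1 and (9.3, 5.0) in frame 2.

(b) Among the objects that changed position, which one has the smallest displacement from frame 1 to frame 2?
the yellow triangle

(moved 1.5)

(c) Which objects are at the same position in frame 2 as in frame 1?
the red triangle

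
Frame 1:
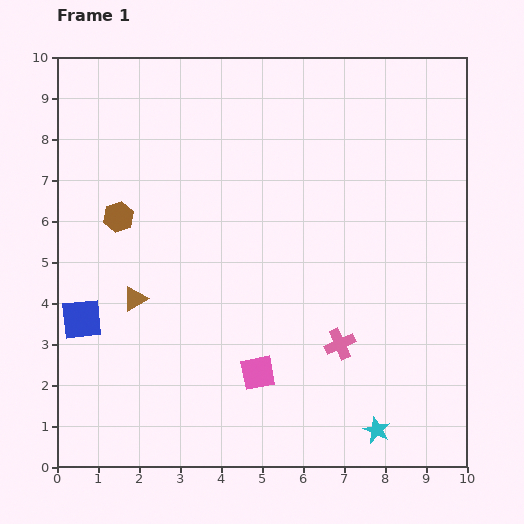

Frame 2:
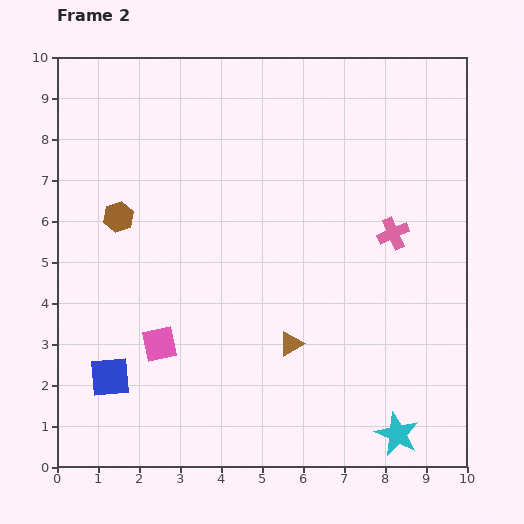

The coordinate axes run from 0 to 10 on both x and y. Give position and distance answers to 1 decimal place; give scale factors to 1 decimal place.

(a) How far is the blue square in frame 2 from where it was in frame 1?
1.6

The blue square moved from (0.6, 3.6) to (1.3, 2.2), a distance of √(0.7² + 1.4²) ≈ 1.6.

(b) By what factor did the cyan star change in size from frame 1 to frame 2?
1.6×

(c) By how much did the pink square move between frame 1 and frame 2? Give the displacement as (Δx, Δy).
(-2.4, 0.7)

The pink square was at (4.9, 2.3) in frame 1 and (2.5, 3.0) in frame 2.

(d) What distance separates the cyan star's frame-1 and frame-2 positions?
0.5

The cyan star moved from (7.8, 0.9) to (8.3, 0.8), a distance of √(0.5² + 0.1²) ≈ 0.5.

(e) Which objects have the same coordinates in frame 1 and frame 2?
the brown hexagon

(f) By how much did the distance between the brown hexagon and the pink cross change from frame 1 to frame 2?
+0.5

Distance in frame 1: 6.2. Distance in frame 2: 6.7.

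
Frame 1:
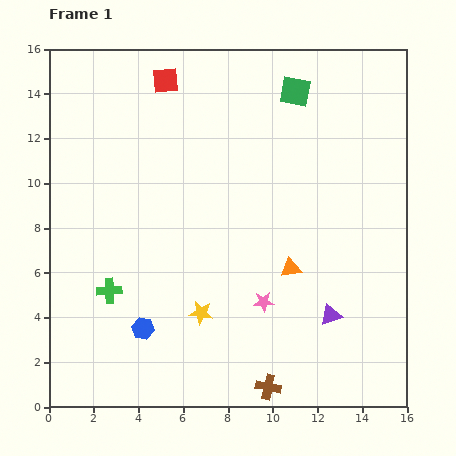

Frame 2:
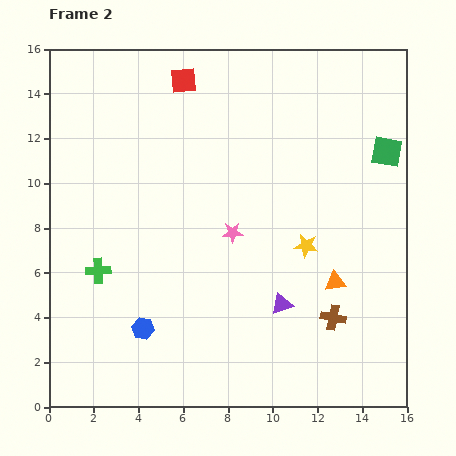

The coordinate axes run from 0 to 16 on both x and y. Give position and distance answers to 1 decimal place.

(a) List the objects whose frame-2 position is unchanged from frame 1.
the blue hexagon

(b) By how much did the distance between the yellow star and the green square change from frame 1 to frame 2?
-5.3

Distance in frame 1: 10.8. Distance in frame 2: 5.5.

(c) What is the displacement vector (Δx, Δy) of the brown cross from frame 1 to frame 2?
(2.9, 3.1)

The brown cross was at (9.8, 0.9) in frame 1 and (12.7, 4.0) in frame 2.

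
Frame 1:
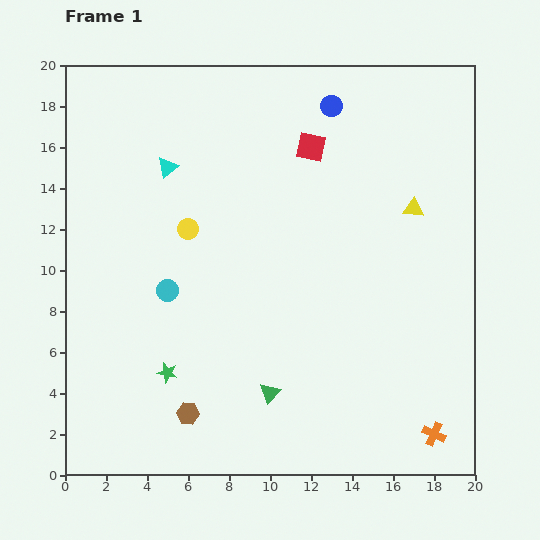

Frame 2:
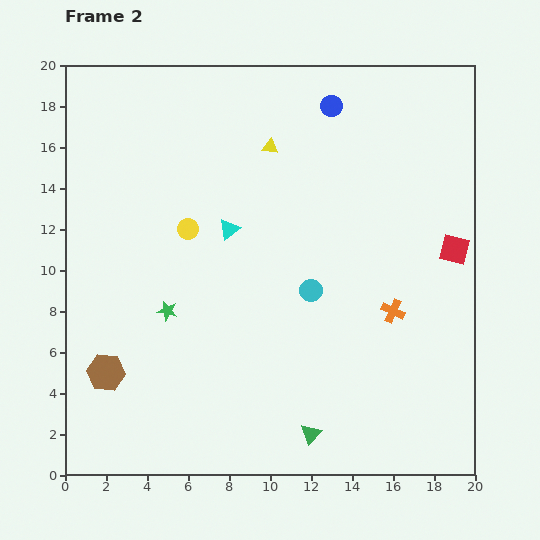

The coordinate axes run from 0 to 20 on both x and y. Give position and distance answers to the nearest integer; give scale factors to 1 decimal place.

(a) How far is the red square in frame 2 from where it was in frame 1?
9

The red square moved from (12, 16) to (19, 11), a distance of √(7² + 5²) ≈ 9.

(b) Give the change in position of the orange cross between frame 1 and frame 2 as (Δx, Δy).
(-2, 6)

The orange cross was at (18, 2) in frame 1 and (16, 8) in frame 2.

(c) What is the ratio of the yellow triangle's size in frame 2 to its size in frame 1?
0.8×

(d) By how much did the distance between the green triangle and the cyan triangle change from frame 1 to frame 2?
-1

Distance in frame 1: 12. Distance in frame 2: 11.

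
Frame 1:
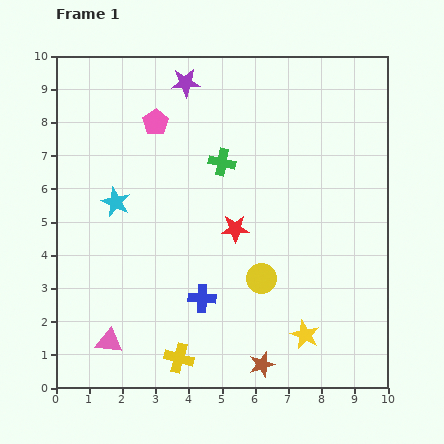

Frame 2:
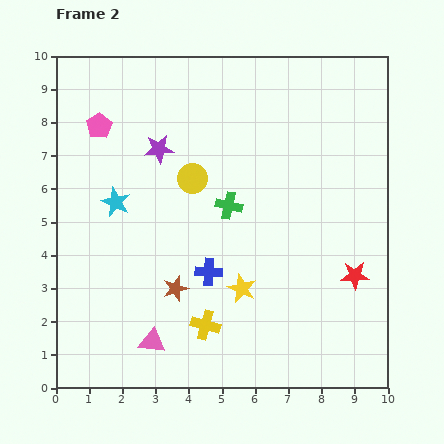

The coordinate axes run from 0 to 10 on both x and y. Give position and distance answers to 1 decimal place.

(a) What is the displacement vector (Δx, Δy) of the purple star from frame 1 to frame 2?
(-0.8, -2.0)

The purple star was at (3.9, 9.2) in frame 1 and (3.1, 7.2) in frame 2.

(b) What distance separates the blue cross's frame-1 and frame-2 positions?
0.8

The blue cross moved from (4.4, 2.7) to (4.6, 3.5), a distance of √(0.2² + 0.8²) ≈ 0.8.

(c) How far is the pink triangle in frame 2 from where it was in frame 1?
1.3

The pink triangle moved from (1.6, 1.4) to (2.9, 1.4), a distance of √(1.3² + 0.0²) ≈ 1.3.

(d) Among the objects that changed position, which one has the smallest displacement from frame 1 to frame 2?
the blue cross

(moved 0.8)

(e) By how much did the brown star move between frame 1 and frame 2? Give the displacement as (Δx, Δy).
(-2.6, 2.3)

The brown star was at (6.2, 0.7) in frame 1 and (3.6, 3.0) in frame 2.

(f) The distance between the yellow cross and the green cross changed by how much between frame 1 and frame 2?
-2.3

Distance in frame 1: 6.0. Distance in frame 2: 3.7.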